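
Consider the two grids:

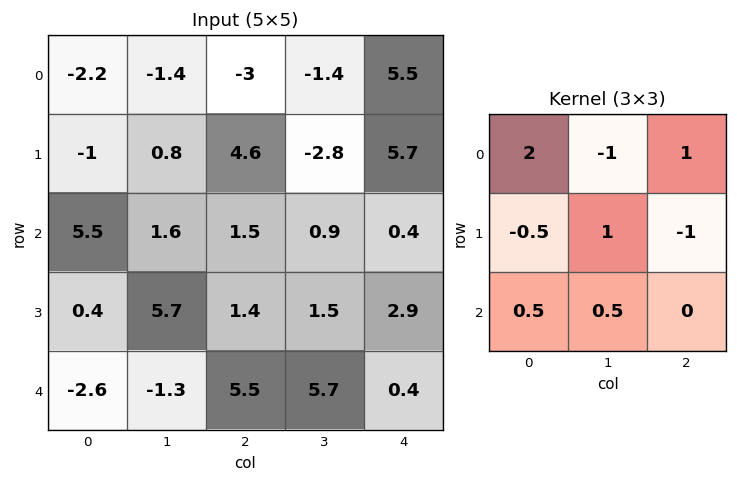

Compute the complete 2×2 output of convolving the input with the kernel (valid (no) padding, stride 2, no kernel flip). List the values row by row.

-5.75 -8.7
13.05 6

Output[0,0]: The receptive field on the input at this output position is [-2.2 -1.4 -3 / -1 0.8 4.6 / 5.5 1.6 1.5]. Elementwise product with the kernel and sum: -2.2·2 + -1.4·-1 + -3·1 + -1·-0.5 + 0.8·1 + 4.6·-1 + 5.5·0.5 + 1.6·0.5.
Output[0,1]: The receptive field on the input at this output position is [-3 -1.4 5.5 / 4.6 -2.8 5.7 / 1.5 0.9 0.4]. Elementwise product with the kernel and sum: -3·2 + -1.4·-1 + 5.5·1 + 4.6·-0.5 + -2.8·1 + 5.7·-1 + 1.5·0.5 + 0.9·0.5.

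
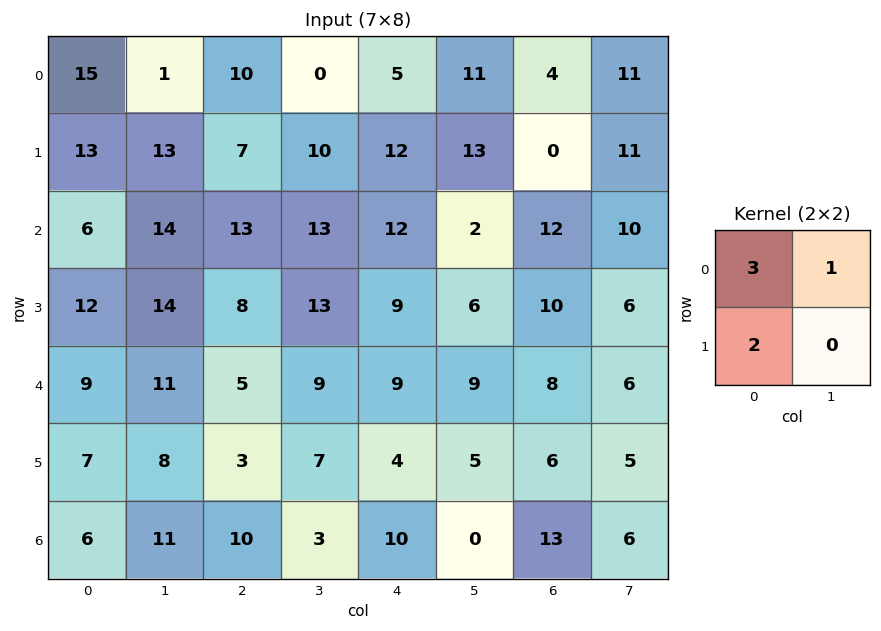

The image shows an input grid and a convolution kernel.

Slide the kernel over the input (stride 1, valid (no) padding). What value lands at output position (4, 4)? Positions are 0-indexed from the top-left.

44

The receptive field on the input at this output position is [9 9 / 4 5]. Elementwise product with the kernel and sum: 9·3 + 9·1 + 4·2.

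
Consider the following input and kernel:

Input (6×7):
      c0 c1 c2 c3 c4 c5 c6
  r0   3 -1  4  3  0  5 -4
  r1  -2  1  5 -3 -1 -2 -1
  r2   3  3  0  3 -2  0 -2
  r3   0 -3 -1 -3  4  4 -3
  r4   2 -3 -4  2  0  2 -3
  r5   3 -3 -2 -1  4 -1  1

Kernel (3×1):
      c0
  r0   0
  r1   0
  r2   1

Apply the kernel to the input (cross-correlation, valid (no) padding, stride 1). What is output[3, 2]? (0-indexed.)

The receptive field on the input at this output position is [-1 / -4 / -2]. Elementwise product with the kernel and sum: -2·1.

-2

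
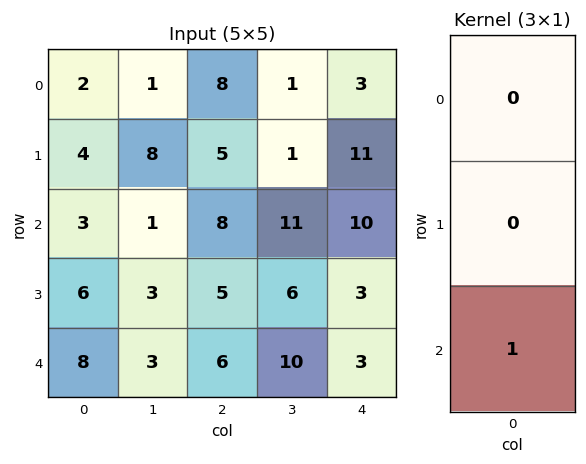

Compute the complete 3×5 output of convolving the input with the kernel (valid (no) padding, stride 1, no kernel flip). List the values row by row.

3 1 8 11 10
6 3 5 6 3
8 3 6 10 3

Output[0,0]: The receptive field on the input at this output position is [2 / 4 / 3]. Elementwise product with the kernel and sum: 3·1.
Output[0,1]: The receptive field on the input at this output position is [1 / 8 / 1]. Elementwise product with the kernel and sum: 1·1.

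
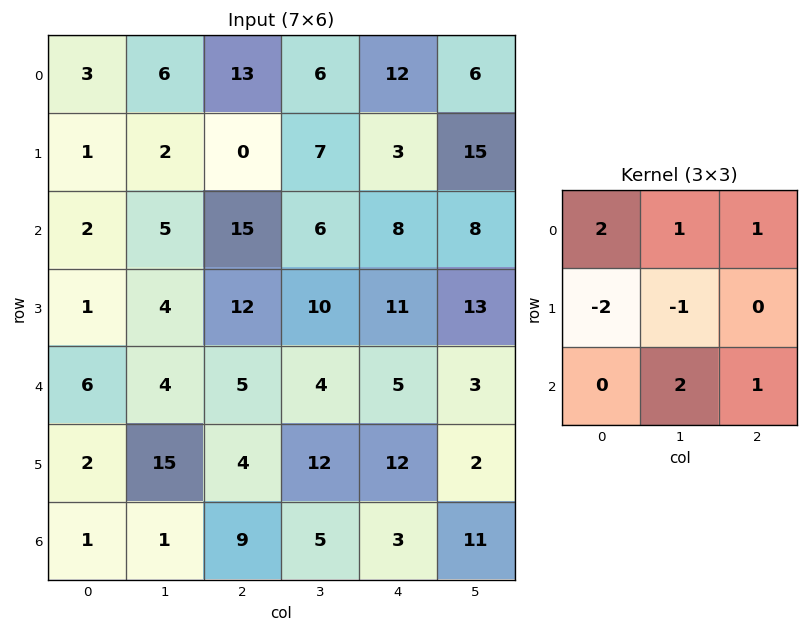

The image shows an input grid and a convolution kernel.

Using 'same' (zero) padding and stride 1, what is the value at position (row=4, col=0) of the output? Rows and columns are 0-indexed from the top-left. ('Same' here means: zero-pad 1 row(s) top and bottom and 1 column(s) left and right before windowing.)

18

The receptive field on the zero-padded input at this output position is [0 1 4 / 0 6 4 / 0 2 15]. Elementwise product with the kernel and sum: 0·2 + 1·1 + 4·1 + 0·-2 + 6·-1 + 2·2 + 15·1.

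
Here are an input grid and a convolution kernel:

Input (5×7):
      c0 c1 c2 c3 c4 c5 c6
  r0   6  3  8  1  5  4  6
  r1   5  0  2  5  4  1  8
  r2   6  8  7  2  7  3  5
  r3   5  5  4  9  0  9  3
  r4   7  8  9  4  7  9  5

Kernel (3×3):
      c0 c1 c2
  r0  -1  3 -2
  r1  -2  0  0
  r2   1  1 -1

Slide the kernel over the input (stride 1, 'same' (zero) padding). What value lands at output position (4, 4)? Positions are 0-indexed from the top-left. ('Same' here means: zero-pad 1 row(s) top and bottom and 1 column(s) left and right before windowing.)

The receptive field on the zero-padded input at this output position is [9 0 9 / 4 7 9 / 0 0 0]. Elementwise product with the kernel and sum: 9·-1 + 0·3 + 9·-2 + 4·-2 + 0·1 + 0·1 + 0·-1.

-35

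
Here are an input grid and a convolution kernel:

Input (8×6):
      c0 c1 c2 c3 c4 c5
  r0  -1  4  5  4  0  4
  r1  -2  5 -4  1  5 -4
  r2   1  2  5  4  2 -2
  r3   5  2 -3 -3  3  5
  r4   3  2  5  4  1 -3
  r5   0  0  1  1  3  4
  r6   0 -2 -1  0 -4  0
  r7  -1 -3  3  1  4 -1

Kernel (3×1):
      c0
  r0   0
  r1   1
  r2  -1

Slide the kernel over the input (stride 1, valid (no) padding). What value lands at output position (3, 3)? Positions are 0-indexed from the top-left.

The receptive field on the input at this output position is [-3 / 4 / 1]. Elementwise product with the kernel and sum: 4·1 + 1·-1.

3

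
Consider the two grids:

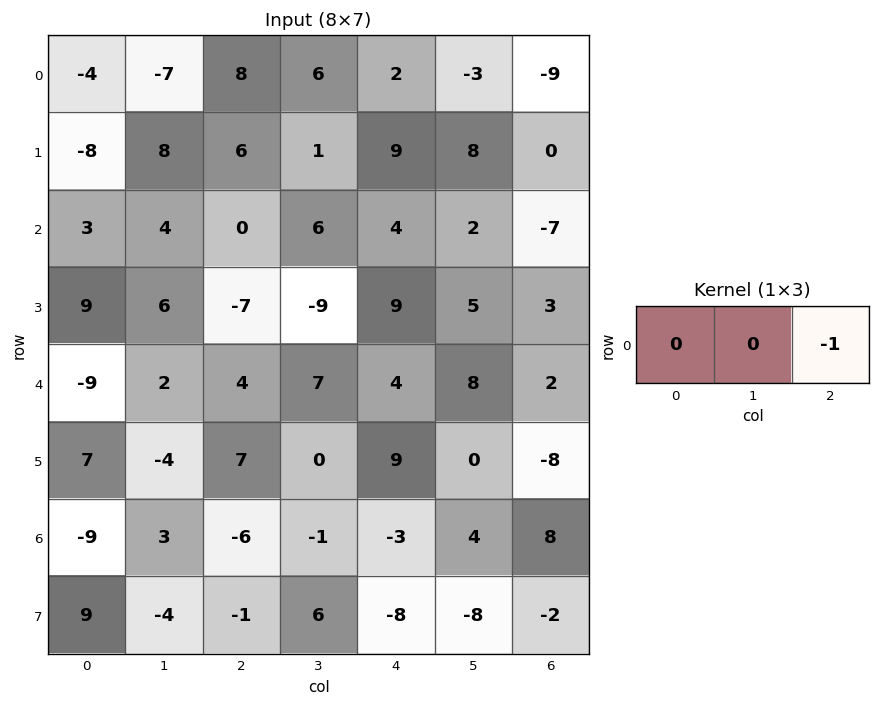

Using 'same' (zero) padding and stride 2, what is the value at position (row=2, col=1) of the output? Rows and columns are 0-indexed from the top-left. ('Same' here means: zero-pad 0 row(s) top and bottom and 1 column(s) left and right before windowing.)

-7

The receptive field on the zero-padded input at this output position is [2 4 7]. Elementwise product with the kernel and sum: 7·-1.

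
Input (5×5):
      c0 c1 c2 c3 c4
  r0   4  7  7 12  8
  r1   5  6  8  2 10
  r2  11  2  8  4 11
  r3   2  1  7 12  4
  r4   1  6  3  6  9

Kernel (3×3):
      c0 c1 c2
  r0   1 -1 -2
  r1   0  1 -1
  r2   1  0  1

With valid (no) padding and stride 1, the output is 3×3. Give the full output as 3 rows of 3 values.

0 -12 -10
-14 11 -10
-9 -7 2

Output[0,0]: The receptive field on the input at this output position is [4 7 7 / 5 6 8 / 11 2 8]. Elementwise product with the kernel and sum: 4·1 + 7·-1 + 7·-2 + 6·1 + 8·-1 + 11·1 + 8·1.
Output[0,1]: The receptive field on the input at this output position is [7 7 12 / 6 8 2 / 2 8 4]. Elementwise product with the kernel and sum: 7·1 + 7·-1 + 12·-2 + 8·1 + 2·-1 + 2·1 + 4·1.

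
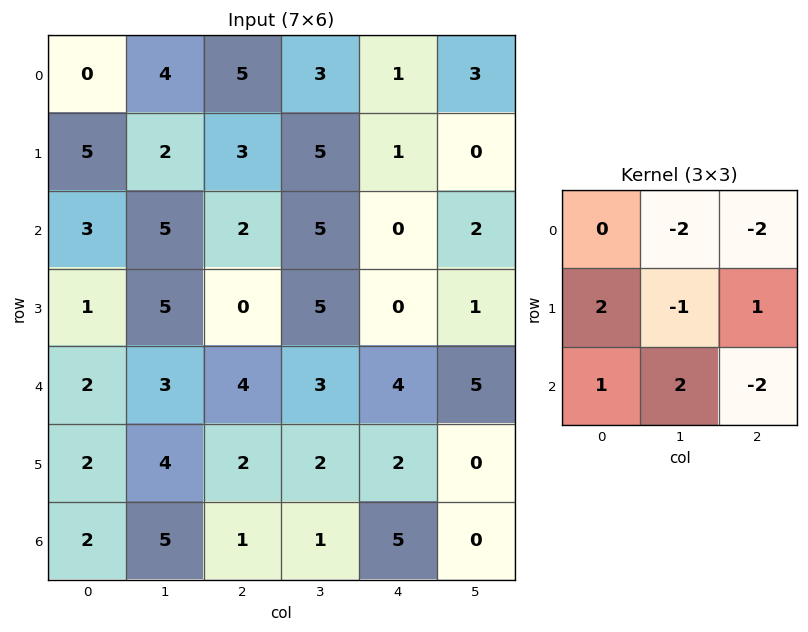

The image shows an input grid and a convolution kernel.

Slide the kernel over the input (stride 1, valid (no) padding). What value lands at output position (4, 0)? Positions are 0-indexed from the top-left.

The receptive field on the input at this output position is [2 3 4 / 2 4 2 / 2 5 1]. Elementwise product with the kernel and sum: 3·-2 + 4·-2 + 2·2 + 4·-1 + 2·1 + 2·1 + 5·2 + 1·-2.

-2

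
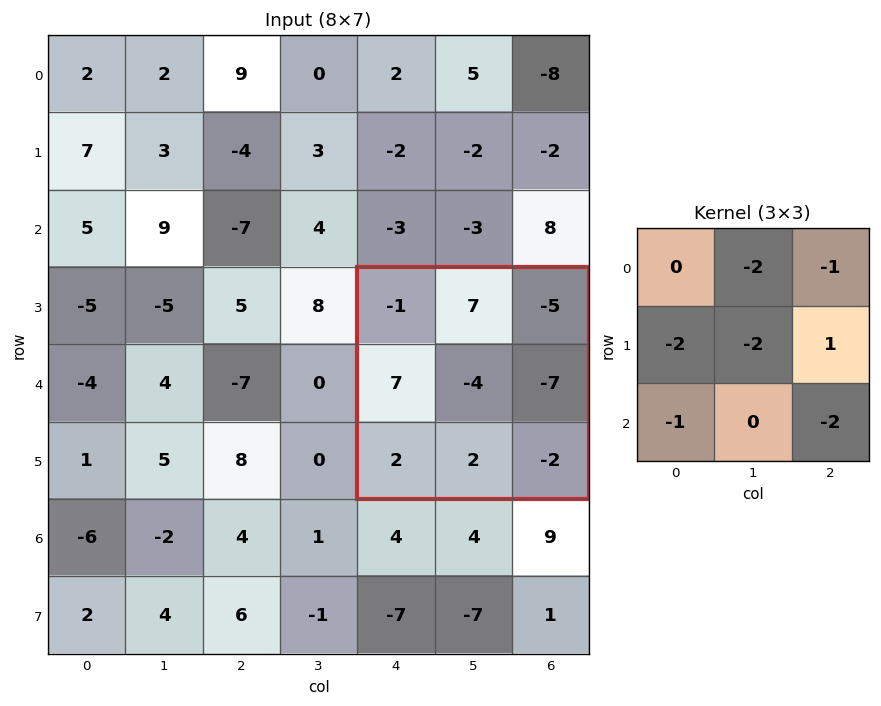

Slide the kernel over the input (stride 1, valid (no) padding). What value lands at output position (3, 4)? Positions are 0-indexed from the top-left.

-20

The receptive field on the input at this output position is [-1 7 -5 / 7 -4 -7 / 2 2 -2]. Elementwise product with the kernel and sum: 7·-2 + -5·-1 + 7·-2 + -4·-2 + -7·1 + 2·-1 + -2·-2.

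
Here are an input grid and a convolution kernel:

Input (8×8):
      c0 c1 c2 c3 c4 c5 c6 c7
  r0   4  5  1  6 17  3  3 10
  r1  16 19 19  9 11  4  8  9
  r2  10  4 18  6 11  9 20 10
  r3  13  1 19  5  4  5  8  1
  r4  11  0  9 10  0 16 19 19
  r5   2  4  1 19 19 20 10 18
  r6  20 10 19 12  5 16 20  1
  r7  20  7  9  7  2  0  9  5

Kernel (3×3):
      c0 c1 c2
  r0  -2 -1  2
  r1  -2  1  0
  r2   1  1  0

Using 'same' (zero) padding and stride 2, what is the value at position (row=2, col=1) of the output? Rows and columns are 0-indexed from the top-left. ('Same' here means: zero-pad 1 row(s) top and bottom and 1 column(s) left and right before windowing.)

3

The receptive field on the zero-padded input at this output position is [1 19 5 / 0 9 10 / 4 1 19]. Elementwise product with the kernel and sum: 1·-2 + 19·-1 + 5·2 + 0·-2 + 9·1 + 4·1 + 1·1.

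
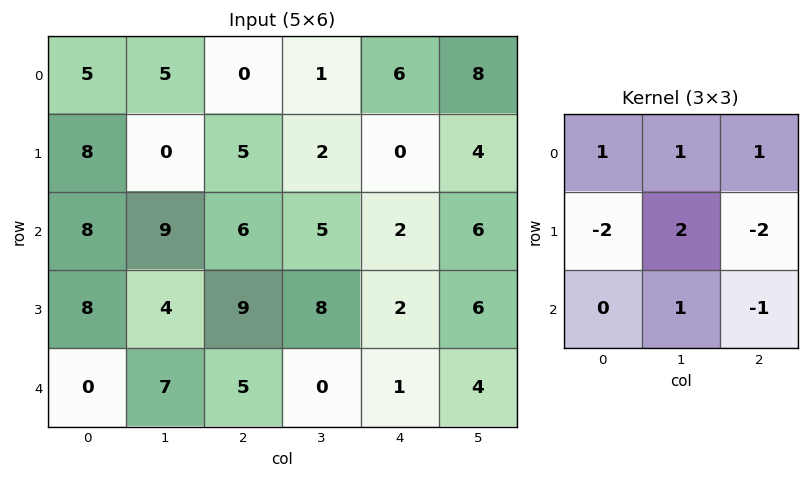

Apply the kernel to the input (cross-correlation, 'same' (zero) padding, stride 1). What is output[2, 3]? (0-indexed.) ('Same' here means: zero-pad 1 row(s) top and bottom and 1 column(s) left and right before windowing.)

7

The receptive field on the zero-padded input at this output position is [5 2 0 / 6 5 2 / 9 8 2]. Elementwise product with the kernel and sum: 5·1 + 2·1 + 0·1 + 6·-2 + 5·2 + 2·-2 + 8·1 + 2·-1.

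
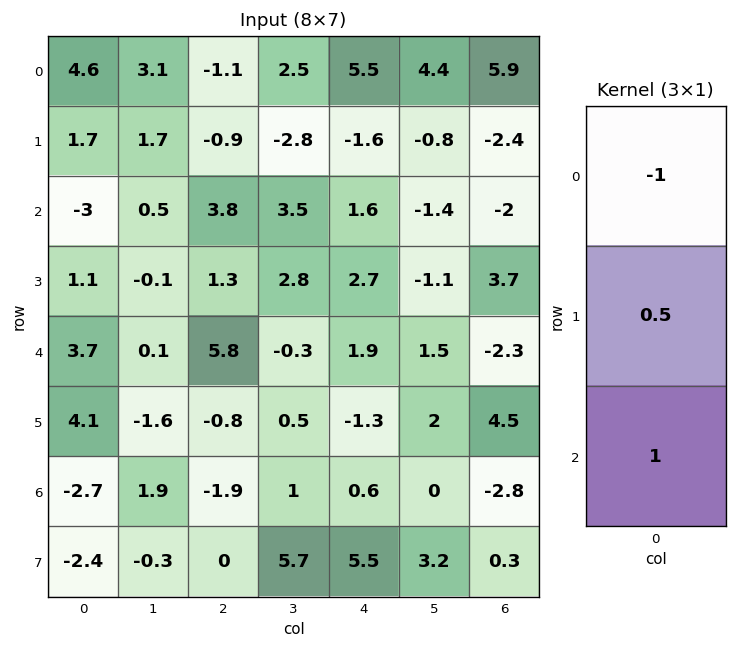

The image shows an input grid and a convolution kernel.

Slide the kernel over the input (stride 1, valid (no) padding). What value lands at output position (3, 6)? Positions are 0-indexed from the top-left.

The receptive field on the input at this output position is [3.7 / -2.3 / 4.5]. Elementwise product with the kernel and sum: 3.7·-1 + -2.3·0.5 + 4.5·1.

-0.35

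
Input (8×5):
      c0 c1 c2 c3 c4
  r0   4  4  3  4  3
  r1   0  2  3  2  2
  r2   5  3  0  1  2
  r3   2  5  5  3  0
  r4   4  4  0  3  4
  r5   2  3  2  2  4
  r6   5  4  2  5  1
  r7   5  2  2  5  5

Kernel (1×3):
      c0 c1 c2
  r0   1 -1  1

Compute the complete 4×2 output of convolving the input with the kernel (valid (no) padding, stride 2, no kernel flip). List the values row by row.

Output[0,0]: The receptive field on the input at this output position is [4 4 3]. Elementwise product with the kernel and sum: 4·1 + 4·-1 + 3·1.

3 2
2 1
0 1
3 -2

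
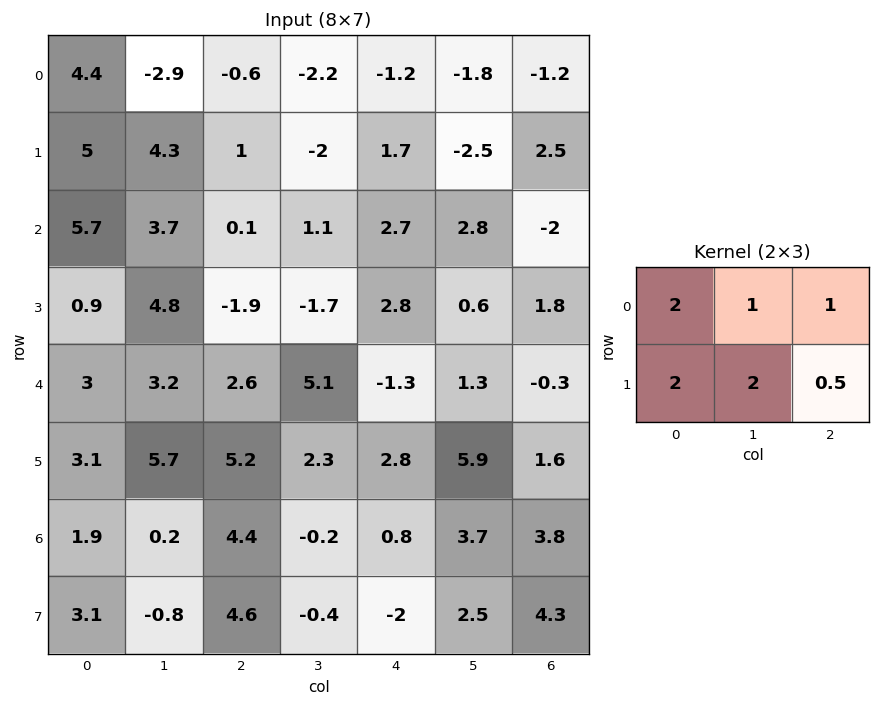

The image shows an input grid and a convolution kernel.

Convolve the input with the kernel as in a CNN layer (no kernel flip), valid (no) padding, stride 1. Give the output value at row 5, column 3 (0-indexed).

16.35

The receptive field on the input at this output position is [2.3 2.8 5.9 / -0.2 0.8 3.7]. Elementwise product with the kernel and sum: 2.3·2 + 2.8·1 + 5.9·1 + -0.2·2 + 0.8·2 + 3.7·0.5.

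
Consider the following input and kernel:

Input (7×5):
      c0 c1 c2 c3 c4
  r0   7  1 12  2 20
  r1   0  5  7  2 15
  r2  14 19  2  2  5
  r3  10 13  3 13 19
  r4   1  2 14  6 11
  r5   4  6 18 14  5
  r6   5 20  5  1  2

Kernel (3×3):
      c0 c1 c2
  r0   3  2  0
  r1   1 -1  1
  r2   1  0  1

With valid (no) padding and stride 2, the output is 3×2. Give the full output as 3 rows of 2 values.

Output[0,0]: The receptive field on the input at this output position is [7 1 12 / 0 5 7 / 14 19 2]. Elementwise product with the kernel and sum: 7·3 + 1·2 + 0·1 + 5·-1 + 7·1 + 14·1 + 2·1.

41 67
95 44
33 70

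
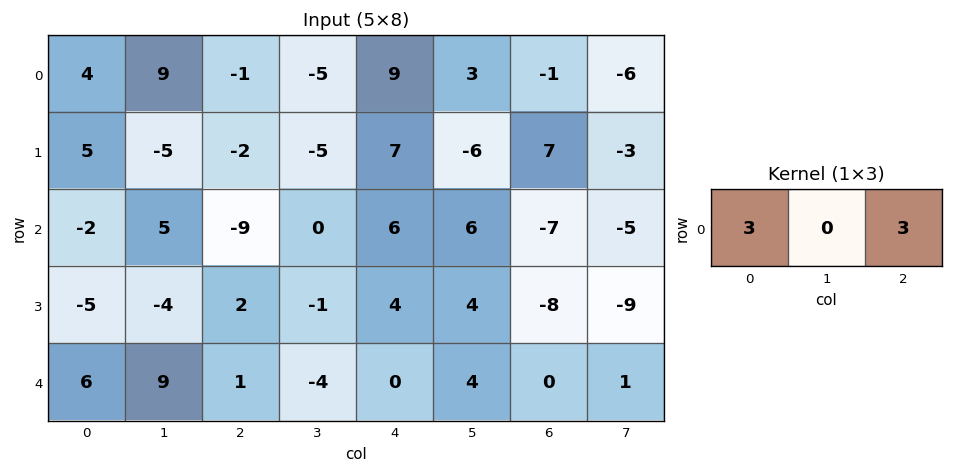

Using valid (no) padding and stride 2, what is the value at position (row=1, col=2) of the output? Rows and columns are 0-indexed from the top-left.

-3

The receptive field on the input at this output position is [6 6 -7]. Elementwise product with the kernel and sum: 6·3 + -7·3.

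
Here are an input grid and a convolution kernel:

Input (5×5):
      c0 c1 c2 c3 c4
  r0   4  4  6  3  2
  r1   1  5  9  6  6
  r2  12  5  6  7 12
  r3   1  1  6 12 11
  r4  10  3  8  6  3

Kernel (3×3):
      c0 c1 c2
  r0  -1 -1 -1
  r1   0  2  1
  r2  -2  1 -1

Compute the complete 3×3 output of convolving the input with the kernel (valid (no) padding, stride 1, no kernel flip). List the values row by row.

-20 0 -10
-6 -9 -6
-40 2 -3

Output[0,0]: The receptive field on the input at this output position is [4 4 6 / 1 5 9 / 12 5 6]. Elementwise product with the kernel and sum: 4·-1 + 4·-1 + 6·-1 + 5·2 + 9·1 + 12·-2 + 5·1 + 6·-1.
Output[0,1]: The receptive field on the input at this output position is [4 6 3 / 5 9 6 / 5 6 7]. Elementwise product with the kernel and sum: 4·-1 + 6·-1 + 3·-1 + 9·2 + 6·1 + 5·-2 + 6·1 + 7·-1.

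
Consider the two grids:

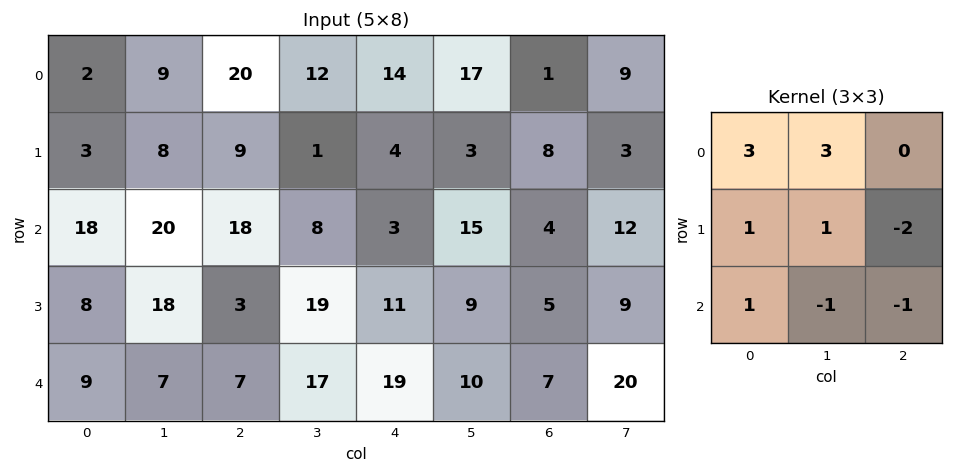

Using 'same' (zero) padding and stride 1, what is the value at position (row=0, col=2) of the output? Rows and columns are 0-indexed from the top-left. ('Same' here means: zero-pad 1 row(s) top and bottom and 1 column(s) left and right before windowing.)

3

The receptive field on the zero-padded input at this output position is [0 0 0 / 9 20 12 / 8 9 1]. Elementwise product with the kernel and sum: 0·3 + 0·3 + 9·1 + 20·1 + 12·-2 + 8·1 + 9·-1 + 1·-1.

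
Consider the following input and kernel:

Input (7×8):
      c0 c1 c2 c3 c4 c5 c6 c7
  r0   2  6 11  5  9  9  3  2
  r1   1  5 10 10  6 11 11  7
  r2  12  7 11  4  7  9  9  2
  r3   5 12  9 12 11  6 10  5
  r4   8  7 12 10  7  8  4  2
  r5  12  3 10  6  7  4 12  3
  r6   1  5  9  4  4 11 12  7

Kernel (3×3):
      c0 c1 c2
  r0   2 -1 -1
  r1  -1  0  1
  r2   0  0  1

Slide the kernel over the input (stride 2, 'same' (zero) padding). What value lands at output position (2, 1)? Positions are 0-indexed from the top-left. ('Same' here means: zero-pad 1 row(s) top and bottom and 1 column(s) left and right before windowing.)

12

The receptive field on the zero-padded input at this output position is [12 9 12 / 7 12 10 / 3 10 6]. Elementwise product with the kernel and sum: 12·2 + 9·-1 + 12·-1 + 7·-1 + 10·1 + 6·1.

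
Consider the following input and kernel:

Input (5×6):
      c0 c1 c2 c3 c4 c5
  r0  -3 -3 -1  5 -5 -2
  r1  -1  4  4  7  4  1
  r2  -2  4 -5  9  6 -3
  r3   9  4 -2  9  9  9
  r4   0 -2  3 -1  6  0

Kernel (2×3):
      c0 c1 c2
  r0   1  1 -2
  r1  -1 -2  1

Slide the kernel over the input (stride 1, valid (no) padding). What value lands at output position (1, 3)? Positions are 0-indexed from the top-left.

The receptive field on the input at this output position is [7 4 1 / 9 6 -3]. Elementwise product with the kernel and sum: 7·1 + 4·1 + 1·-2 + 9·-1 + 6·-2 + -3·1.

-15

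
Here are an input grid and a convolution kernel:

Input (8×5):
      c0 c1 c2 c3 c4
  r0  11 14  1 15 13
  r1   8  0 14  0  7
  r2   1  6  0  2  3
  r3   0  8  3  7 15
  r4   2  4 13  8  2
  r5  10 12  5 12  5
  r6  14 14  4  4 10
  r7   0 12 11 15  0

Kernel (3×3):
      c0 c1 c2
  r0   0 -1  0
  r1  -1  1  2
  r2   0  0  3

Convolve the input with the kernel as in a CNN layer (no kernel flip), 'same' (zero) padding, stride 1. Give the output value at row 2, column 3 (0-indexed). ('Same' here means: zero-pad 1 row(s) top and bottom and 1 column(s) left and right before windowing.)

53

The receptive field on the zero-padded input at this output position is [14 0 7 / 0 2 3 / 3 7 15]. Elementwise product with the kernel and sum: 0·-1 + 0·-1 + 2·1 + 3·2 + 15·3.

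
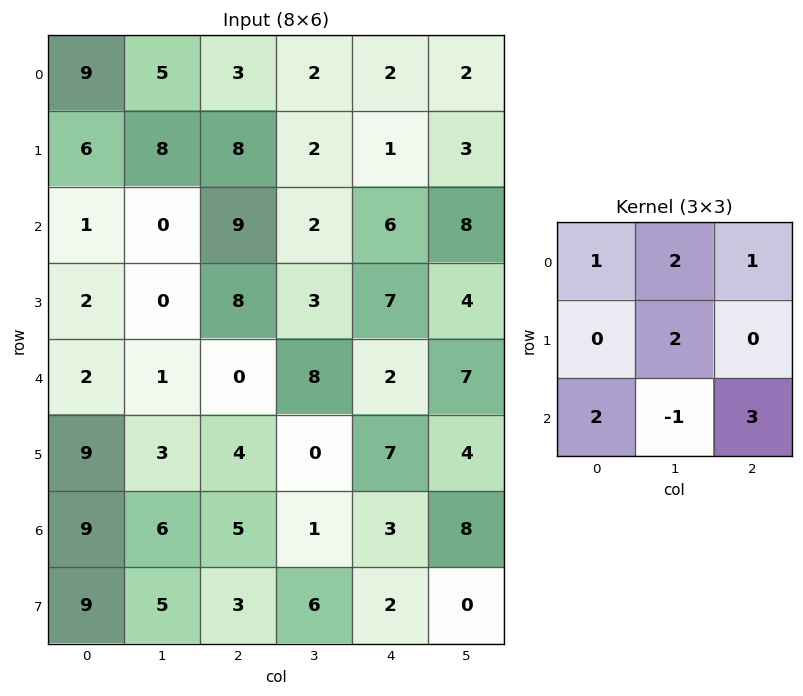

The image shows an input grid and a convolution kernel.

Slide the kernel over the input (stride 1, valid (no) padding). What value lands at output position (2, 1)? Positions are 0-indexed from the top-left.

62

The receptive field on the input at this output position is [0 9 2 / 0 8 3 / 1 0 8]. Elementwise product with the kernel and sum: 0·1 + 9·2 + 2·1 + 8·2 + 1·2 + 0·-1 + 8·3.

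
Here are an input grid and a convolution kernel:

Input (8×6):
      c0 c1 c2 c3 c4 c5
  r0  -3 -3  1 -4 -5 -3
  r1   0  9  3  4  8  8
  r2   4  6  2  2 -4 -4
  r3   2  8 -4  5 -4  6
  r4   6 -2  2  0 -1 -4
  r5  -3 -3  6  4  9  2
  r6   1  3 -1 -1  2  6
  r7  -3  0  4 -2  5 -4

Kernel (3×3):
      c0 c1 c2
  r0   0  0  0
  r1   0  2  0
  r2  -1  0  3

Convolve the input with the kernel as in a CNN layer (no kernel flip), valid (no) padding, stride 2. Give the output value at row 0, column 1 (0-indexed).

The receptive field on the input at this output position is [1 -4 -5 / 3 4 8 / 2 2 -4]. Elementwise product with the kernel and sum: 4·2 + 2·-1 + -4·3.

-6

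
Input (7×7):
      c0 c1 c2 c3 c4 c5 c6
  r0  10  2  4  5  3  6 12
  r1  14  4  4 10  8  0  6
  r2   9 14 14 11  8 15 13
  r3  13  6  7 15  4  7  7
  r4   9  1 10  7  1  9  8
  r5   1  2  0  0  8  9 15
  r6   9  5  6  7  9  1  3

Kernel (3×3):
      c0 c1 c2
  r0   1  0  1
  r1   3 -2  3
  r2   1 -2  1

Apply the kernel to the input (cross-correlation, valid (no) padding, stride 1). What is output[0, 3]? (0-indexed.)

The receptive field on the input at this output position is [5 3 6 / 10 8 0 / 11 8 15]. Elementwise product with the kernel and sum: 5·1 + 6·1 + 10·3 + 8·-2 + 0·3 + 11·1 + 8·-2 + 15·1.

35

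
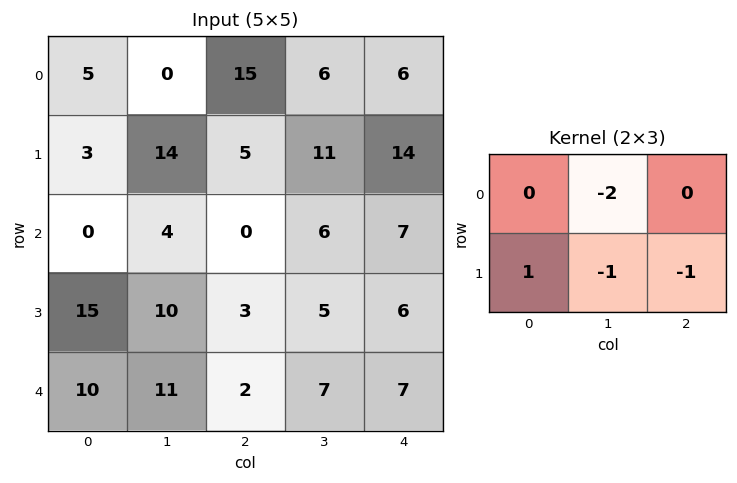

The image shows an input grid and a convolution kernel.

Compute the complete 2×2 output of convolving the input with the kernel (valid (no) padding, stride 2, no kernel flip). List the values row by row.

-16 -32
-6 -20

Output[0,0]: The receptive field on the input at this output position is [5 0 15 / 3 14 5]. Elementwise product with the kernel and sum: 0·-2 + 3·1 + 14·-1 + 5·-1.
Output[0,1]: The receptive field on the input at this output position is [15 6 6 / 5 11 14]. Elementwise product with the kernel and sum: 6·-2 + 5·1 + 11·-1 + 14·-1.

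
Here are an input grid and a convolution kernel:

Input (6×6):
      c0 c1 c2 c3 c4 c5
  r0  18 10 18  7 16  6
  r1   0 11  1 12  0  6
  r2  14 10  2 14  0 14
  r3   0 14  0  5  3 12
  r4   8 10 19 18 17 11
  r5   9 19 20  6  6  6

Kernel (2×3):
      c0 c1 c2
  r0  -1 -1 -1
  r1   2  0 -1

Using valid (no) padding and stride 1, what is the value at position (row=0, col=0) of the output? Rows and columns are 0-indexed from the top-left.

The receptive field on the input at this output position is [18 10 18 / 0 11 1]. Elementwise product with the kernel and sum: 18·-1 + 10·-1 + 18·-1 + 0·2 + 1·-1.

-47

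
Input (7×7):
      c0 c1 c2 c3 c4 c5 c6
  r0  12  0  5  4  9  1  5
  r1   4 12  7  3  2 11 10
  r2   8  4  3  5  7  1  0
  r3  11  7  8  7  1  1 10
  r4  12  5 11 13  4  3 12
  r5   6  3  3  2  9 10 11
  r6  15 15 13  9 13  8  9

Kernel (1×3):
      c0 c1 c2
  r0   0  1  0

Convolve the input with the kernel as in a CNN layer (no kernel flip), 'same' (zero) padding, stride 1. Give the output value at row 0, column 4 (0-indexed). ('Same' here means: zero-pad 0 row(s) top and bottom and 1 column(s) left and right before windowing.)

9

The receptive field on the zero-padded input at this output position is [4 9 1]. Elementwise product with the kernel and sum: 9·1.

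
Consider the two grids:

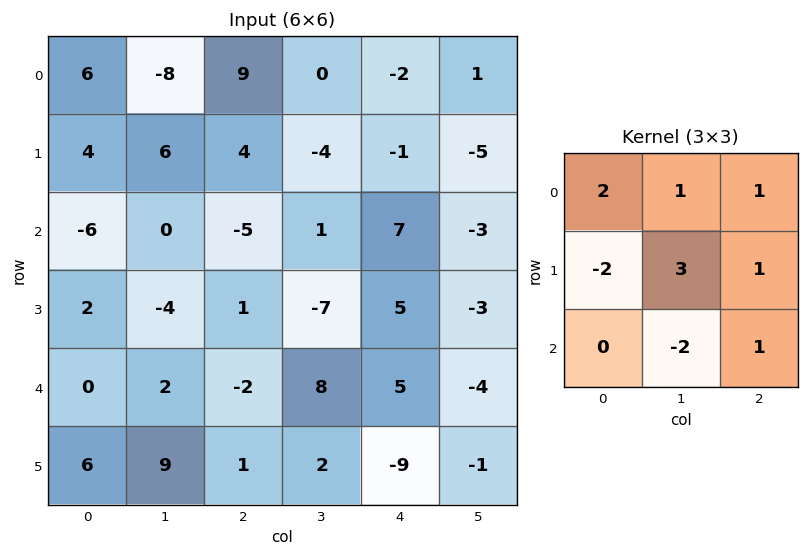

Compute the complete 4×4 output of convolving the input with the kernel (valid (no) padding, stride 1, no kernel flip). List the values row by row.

22 0 0 -18
34 -11 42 -11
-38 12 -31 18
-12 -16 20 0

Output[0,0]: The receptive field on the input at this output position is [6 -8 9 / 4 6 4 / -6 0 -5]. Elementwise product with the kernel and sum: 6·2 + -8·1 + 9·1 + 4·-2 + 6·3 + 4·1 + 0·-2 + -5·1.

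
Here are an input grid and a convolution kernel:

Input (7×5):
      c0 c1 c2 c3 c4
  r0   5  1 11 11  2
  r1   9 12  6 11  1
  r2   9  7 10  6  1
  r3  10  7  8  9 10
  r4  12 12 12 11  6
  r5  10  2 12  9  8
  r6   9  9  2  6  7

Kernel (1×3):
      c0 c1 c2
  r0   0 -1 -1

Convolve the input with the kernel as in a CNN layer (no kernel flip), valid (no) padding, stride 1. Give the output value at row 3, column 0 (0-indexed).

-15

The receptive field on the input at this output position is [10 7 8]. Elementwise product with the kernel and sum: 7·-1 + 8·-1.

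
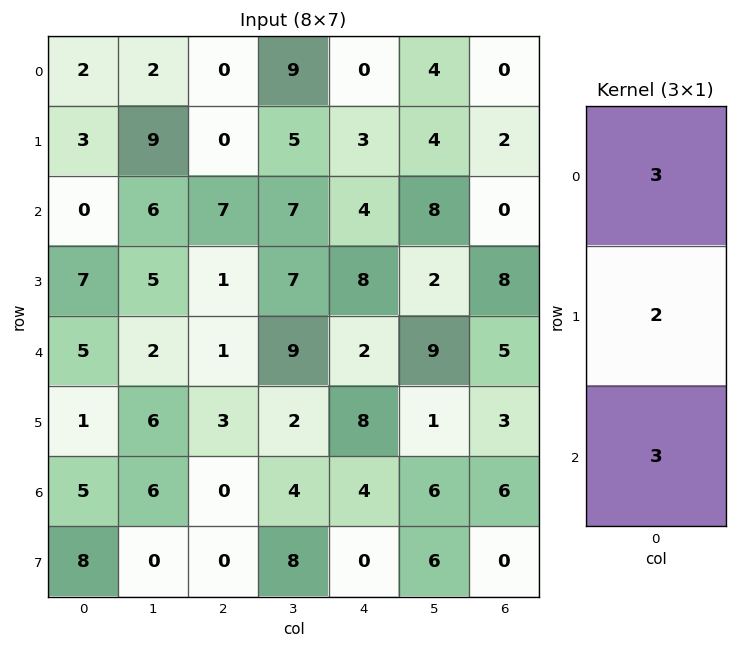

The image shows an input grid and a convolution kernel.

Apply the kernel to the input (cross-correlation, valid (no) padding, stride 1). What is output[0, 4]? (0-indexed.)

The receptive field on the input at this output position is [0 / 3 / 4]. Elementwise product with the kernel and sum: 0·3 + 3·2 + 4·3.

18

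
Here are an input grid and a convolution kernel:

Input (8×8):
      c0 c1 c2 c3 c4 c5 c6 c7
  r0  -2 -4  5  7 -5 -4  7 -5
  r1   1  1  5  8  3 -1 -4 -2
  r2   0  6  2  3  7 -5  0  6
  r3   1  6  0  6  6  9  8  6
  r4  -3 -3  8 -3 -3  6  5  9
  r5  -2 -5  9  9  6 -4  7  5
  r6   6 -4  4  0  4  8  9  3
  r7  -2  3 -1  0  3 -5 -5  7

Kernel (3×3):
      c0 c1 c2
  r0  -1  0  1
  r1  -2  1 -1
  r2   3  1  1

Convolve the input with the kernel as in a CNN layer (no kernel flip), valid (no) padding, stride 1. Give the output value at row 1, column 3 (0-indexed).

30

The receptive field on the input at this output position is [8 3 -1 / 3 7 -5 / 6 6 9]. Elementwise product with the kernel and sum: 8·-1 + -1·1 + 3·-2 + 7·1 + -5·-1 + 6·3 + 6·1 + 9·1.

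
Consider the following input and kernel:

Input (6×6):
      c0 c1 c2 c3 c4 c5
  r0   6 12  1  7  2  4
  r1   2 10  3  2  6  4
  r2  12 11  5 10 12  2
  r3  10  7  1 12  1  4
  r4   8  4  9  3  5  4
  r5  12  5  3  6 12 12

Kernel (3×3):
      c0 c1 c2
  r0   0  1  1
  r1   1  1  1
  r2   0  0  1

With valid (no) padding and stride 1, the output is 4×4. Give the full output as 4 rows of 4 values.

Output[0,0]: The receptive field on the input at this output position is [6 12 1 / 2 10 3 / 12 11 5]. Elementwise product with the kernel and sum: 12·1 + 1·1 + 2·1 + 10·1 + 3·1 + 5·1.

33 33 32 20
42 43 36 38
43 38 41 35
32 35 42 29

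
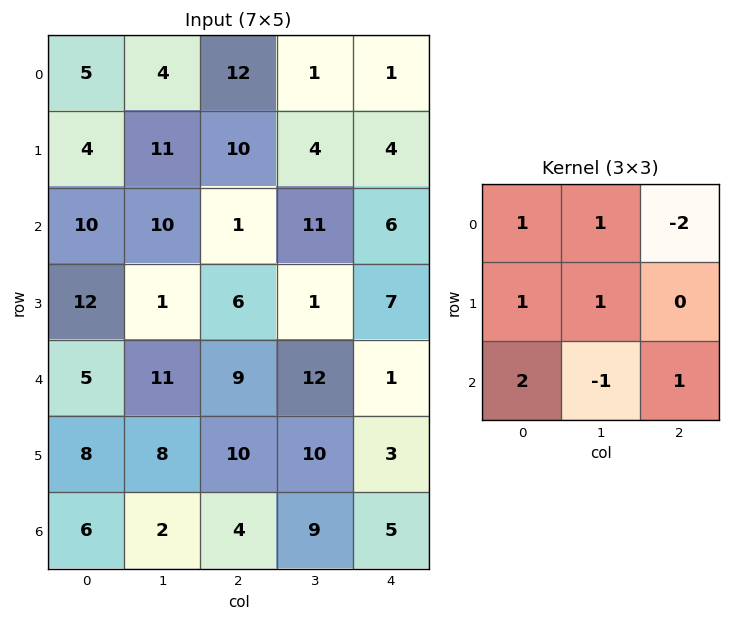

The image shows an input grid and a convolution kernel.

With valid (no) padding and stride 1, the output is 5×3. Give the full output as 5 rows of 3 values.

Output[0,0]: The receptive field on the input at this output position is [5 4 12 / 4 11 10 / 10 10 1]. Elementwise product with the kernel and sum: 5·1 + 4·1 + 12·-2 + 4·1 + 11·1 + 10·2 + 10·-1 + 1·1.
Output[0,1]: The receptive field on the input at this output position is [4 12 1 / 11 10 4 / 10 1 11]. Elementwise product with the kernel and sum: 4·1 + 12·1 + 1·-2 + 11·1 + 10·1 + 10·2 + 1·-1 + 11·1.

11 65 22
44 21 36
39 21 14
35 41 27
28 23 43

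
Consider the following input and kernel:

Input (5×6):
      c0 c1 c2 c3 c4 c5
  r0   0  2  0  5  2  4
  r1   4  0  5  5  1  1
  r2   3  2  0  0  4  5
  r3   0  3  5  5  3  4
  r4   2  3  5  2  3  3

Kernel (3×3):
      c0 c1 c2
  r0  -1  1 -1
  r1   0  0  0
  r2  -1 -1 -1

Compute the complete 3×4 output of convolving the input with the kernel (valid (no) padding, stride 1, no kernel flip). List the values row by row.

-3 -9 -1 -16
-17 -13 -14 -17
-11 -12 -14 -9

Output[0,0]: The receptive field on the input at this output position is [0 2 0 / 4 0 5 / 3 2 0]. Elementwise product with the kernel and sum: 0·-1 + 2·1 + 0·-1 + 3·-1 + 2·-1 + 0·-1.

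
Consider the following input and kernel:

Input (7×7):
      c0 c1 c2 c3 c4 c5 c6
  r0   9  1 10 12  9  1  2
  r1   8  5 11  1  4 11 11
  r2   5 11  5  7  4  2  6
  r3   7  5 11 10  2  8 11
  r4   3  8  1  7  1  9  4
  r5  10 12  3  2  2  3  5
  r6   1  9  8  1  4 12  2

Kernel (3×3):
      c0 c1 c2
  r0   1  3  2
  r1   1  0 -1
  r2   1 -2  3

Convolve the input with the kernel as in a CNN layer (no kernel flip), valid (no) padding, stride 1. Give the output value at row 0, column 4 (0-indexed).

The receptive field on the input at this output position is [9 1 2 / 4 11 11 / 4 2 6]. Elementwise product with the kernel and sum: 9·1 + 1·3 + 2·2 + 4·1 + 11·-1 + 4·1 + 2·-2 + 6·3.

27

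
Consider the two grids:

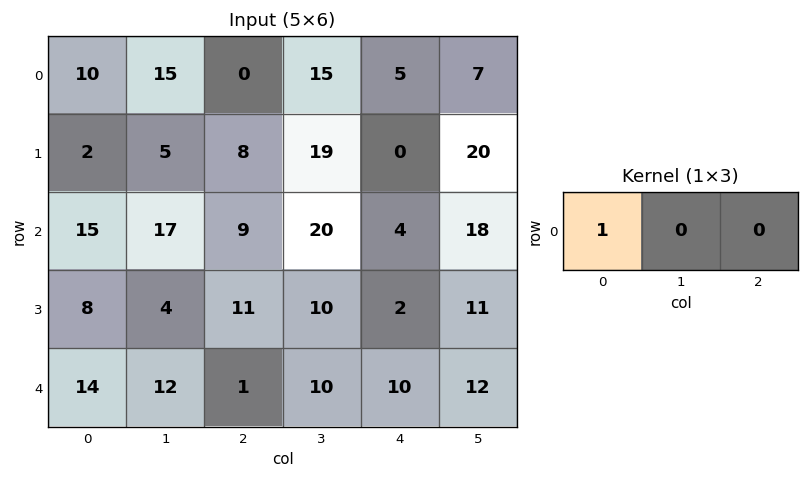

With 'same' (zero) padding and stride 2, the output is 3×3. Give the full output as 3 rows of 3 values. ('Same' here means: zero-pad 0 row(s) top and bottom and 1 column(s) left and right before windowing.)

0 15 15
0 17 20
0 12 10

Output[0,0]: The receptive field on the zero-padded input at this output position is [0 10 15]. Elementwise product with the kernel and sum: 0·1.
Output[0,1]: The receptive field on the zero-padded input at this output position is [15 0 15]. Elementwise product with the kernel and sum: 15·1.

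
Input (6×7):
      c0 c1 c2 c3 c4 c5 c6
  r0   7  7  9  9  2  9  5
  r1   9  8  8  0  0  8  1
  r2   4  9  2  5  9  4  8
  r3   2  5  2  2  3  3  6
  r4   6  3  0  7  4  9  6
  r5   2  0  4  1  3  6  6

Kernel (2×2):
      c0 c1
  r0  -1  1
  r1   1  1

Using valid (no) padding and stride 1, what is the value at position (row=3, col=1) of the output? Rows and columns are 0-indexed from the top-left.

0

The receptive field on the input at this output position is [5 2 / 3 0]. Elementwise product with the kernel and sum: 5·-1 + 2·1 + 3·1 + 0·1.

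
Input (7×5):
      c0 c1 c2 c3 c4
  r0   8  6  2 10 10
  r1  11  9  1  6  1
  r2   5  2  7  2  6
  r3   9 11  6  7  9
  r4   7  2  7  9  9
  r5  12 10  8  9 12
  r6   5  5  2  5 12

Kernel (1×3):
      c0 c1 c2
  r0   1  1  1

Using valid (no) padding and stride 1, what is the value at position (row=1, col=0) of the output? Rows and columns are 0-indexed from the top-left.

21

The receptive field on the input at this output position is [11 9 1]. Elementwise product with the kernel and sum: 11·1 + 9·1 + 1·1.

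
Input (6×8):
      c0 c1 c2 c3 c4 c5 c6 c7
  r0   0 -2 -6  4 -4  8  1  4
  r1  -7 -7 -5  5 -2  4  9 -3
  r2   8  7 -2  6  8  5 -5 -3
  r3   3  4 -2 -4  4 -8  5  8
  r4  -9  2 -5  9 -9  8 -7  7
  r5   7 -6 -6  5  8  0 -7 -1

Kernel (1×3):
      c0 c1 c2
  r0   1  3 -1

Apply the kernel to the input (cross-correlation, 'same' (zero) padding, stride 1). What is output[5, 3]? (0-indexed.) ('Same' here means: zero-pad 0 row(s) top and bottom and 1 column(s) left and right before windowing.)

The receptive field on the zero-padded input at this output position is [-6 5 8]. Elementwise product with the kernel and sum: -6·1 + 5·3 + 8·-1.

1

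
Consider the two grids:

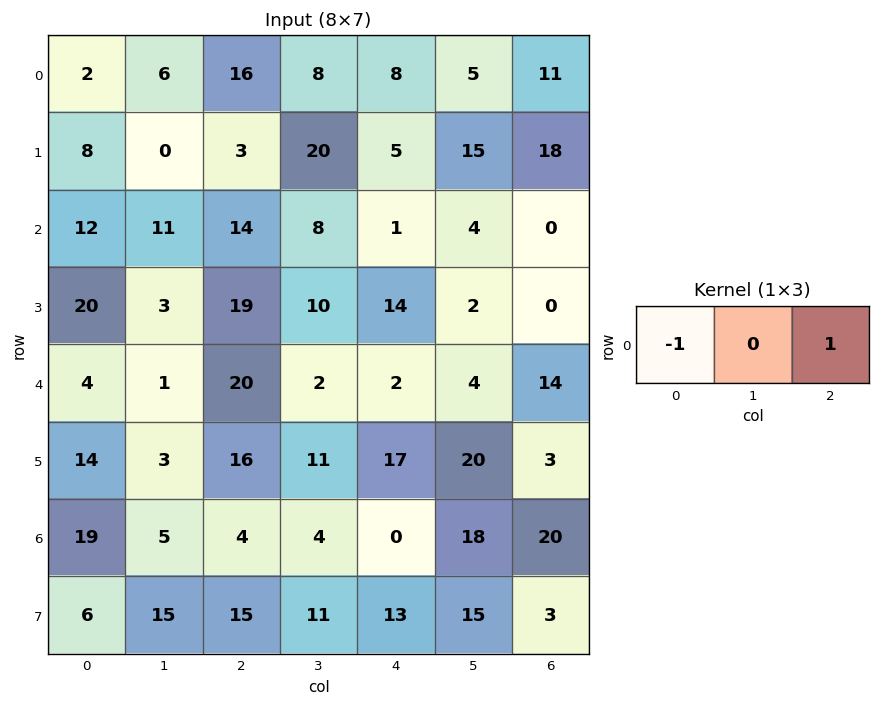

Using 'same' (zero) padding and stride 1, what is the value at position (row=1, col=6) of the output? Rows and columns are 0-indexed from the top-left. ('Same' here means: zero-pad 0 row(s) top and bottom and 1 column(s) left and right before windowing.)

-15

The receptive field on the zero-padded input at this output position is [15 18 0]. Elementwise product with the kernel and sum: 15·-1 + 0·1.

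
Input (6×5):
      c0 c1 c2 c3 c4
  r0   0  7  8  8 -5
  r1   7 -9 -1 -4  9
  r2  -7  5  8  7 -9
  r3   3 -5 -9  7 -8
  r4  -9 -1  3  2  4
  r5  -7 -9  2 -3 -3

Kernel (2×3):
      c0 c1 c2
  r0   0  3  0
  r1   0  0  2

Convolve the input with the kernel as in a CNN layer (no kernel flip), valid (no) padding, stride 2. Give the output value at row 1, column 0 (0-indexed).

The receptive field on the input at this output position is [-7 5 8 / 3 -5 -9]. Elementwise product with the kernel and sum: 5·3 + -9·2.

-3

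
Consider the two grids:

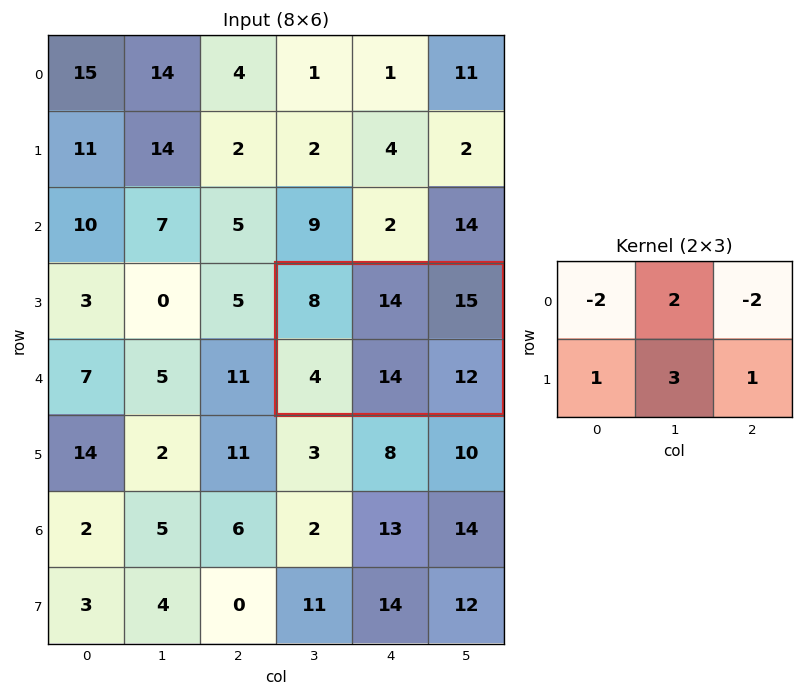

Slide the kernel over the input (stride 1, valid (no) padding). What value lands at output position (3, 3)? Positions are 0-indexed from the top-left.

40

The receptive field on the input at this output position is [8 14 15 / 4 14 12]. Elementwise product with the kernel and sum: 8·-2 + 14·2 + 15·-2 + 4·1 + 14·3 + 12·1.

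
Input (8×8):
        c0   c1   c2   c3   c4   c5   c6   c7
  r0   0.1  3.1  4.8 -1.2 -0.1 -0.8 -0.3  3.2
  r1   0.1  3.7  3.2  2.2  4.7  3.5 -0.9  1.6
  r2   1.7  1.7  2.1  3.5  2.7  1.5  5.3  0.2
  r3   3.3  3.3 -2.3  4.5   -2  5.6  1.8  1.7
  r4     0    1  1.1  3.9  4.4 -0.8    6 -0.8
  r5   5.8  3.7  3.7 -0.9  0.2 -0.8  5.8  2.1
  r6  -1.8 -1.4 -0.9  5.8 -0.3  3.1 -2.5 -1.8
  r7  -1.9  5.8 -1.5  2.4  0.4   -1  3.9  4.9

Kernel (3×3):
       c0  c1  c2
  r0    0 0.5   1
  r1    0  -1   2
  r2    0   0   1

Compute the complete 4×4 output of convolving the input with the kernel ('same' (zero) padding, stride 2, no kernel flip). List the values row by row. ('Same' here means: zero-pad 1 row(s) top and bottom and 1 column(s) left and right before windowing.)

Output[0,0]: The receptive field on the zero-padded input at this output position is [0 0 0 / 0 0.1 3.1 / 0 0.1 3.7]. Elementwise product with the kernel and sum: 0·0.5 + 0·1 + 0.1·-1 + 3.1·2 + 3.7·1.

9.8 -5 2 8.3
8.75 13.2 11.75 -2.05
10.65 9.15 -2.2 -2.9
11.4 15.85 4.8 8.8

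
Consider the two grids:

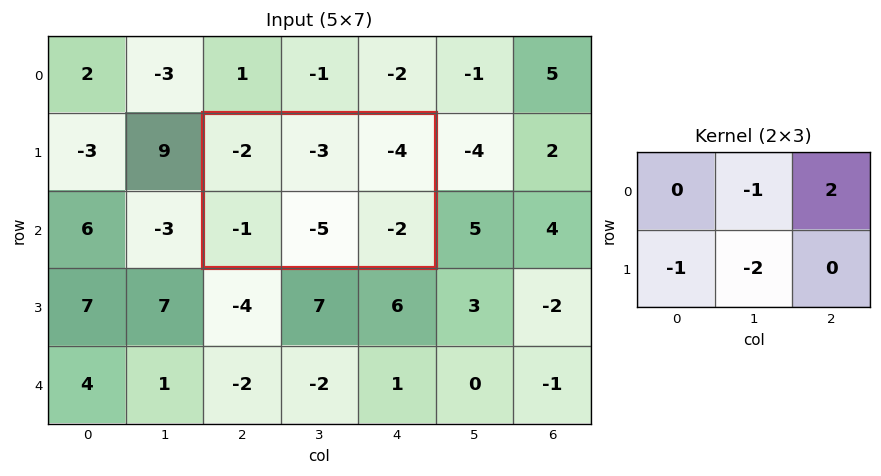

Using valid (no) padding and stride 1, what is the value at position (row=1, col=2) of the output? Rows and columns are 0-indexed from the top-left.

The receptive field on the input at this output position is [-2 -3 -4 / -1 -5 -2]. Elementwise product with the kernel and sum: -3·-1 + -4·2 + -1·-1 + -5·-2.

6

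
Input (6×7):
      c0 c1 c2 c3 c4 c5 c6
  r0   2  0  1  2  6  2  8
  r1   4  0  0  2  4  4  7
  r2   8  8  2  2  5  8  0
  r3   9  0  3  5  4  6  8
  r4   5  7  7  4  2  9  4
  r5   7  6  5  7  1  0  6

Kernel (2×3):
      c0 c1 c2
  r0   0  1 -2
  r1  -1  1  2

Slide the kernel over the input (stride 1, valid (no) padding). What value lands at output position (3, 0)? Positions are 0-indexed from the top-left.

The receptive field on the input at this output position is [9 0 3 / 5 7 7]. Elementwise product with the kernel and sum: 0·1 + 3·-2 + 5·-1 + 7·1 + 7·2.

10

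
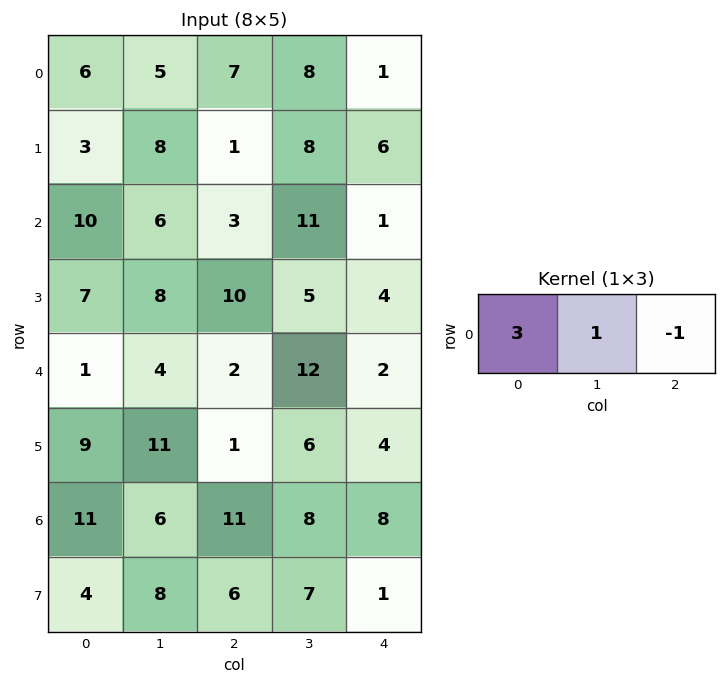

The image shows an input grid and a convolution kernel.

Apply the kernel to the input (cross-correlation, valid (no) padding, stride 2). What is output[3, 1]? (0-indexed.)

The receptive field on the input at this output position is [11 8 8]. Elementwise product with the kernel and sum: 11·3 + 8·1 + 8·-1.

33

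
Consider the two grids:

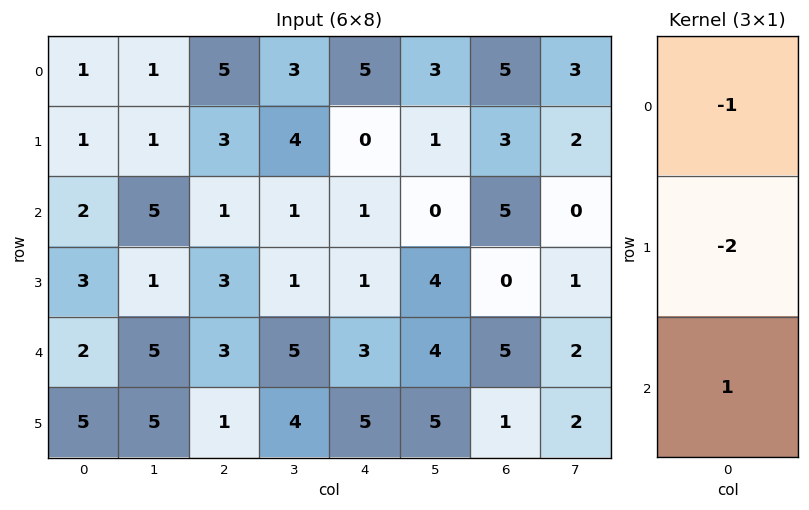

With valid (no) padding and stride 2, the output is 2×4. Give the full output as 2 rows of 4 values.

-1 -10 -4 -6
-6 -4 0 0

Output[0,0]: The receptive field on the input at this output position is [1 / 1 / 2]. Elementwise product with the kernel and sum: 1·-1 + 1·-2 + 2·1.
Output[0,1]: The receptive field on the input at this output position is [5 / 3 / 1]. Elementwise product with the kernel and sum: 5·-1 + 3·-2 + 1·1.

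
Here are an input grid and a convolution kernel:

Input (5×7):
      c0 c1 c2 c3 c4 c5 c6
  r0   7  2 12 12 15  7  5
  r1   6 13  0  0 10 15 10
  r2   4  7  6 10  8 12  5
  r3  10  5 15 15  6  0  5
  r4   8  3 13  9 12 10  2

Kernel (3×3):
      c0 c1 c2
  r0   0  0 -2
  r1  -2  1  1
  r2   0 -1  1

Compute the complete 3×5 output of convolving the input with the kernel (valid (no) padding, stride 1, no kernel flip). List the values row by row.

Output[0,0]: The receptive field on the input at this output position is [7 2 12 / 6 13 0 / 4 7 6]. Elementwise product with the kernel and sum: 12·-2 + 6·-2 + 13·1 + 0·1 + 7·-1 + 6·1.
Output[0,1]: The receptive field on the input at this output position is [2 12 12 / 13 0 0 / 7 6 10]. Elementwise product with the kernel and sum: 12·-2 + 13·-2 + 0·1 + 0·1 + 6·-1 + 10·1.

-24 -46 -22 15 -12
15 2 -23 -36 -14
-2 -4 -22 -50 -25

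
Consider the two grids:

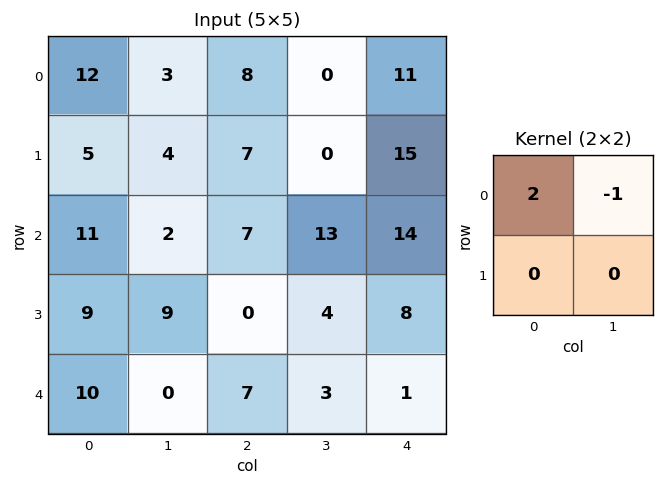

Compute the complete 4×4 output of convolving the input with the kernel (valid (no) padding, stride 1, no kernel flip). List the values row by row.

Output[0,0]: The receptive field on the input at this output position is [12 3 / 5 4]. Elementwise product with the kernel and sum: 12·2 + 3·-1.
Output[0,1]: The receptive field on the input at this output position is [3 8 / 4 7]. Elementwise product with the kernel and sum: 3·2 + 8·-1.

21 -2 16 -11
6 1 14 -15
20 -3 1 12
9 18 -4 0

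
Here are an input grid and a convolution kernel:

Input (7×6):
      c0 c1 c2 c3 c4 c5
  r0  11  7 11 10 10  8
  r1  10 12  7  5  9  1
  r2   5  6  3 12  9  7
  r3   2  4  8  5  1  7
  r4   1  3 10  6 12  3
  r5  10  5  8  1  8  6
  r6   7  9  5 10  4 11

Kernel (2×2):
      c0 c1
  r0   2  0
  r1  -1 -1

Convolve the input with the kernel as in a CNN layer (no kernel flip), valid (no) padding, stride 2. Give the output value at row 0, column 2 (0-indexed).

The receptive field on the input at this output position is [10 8 / 9 1]. Elementwise product with the kernel and sum: 10·2 + 9·-1 + 1·-1.

10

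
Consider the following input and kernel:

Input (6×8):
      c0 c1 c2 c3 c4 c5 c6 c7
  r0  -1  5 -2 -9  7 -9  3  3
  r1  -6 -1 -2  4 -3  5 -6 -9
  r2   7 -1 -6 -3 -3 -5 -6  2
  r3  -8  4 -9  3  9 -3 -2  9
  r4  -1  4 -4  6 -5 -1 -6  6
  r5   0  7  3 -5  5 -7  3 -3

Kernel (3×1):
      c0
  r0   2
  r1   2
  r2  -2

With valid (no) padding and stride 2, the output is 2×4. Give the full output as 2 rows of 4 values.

Output[0,0]: The receptive field on the input at this output position is [-1 / -6 / 7]. Elementwise product with the kernel and sum: -1·2 + -6·2 + 7·-2.

-28 4 14 6
0 -22 22 -4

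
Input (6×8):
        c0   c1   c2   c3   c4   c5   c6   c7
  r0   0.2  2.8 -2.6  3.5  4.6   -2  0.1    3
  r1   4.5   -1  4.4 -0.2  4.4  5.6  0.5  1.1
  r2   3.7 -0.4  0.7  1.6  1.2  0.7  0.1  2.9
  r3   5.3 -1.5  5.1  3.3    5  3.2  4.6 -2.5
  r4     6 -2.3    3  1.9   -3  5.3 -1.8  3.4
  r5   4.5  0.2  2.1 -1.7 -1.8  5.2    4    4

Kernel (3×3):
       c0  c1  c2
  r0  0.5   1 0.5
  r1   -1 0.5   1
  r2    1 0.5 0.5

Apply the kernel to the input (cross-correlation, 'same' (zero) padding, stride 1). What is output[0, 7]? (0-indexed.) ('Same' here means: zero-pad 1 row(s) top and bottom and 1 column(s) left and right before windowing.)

2.45

The receptive field on the zero-padded input at this output position is [0 0 0 / 0.1 3 0 / 0.5 1.1 0]. Elementwise product with the kernel and sum: 0·0.5 + 0·1 + 0·0.5 + 0.1·-1 + 3·0.5 + 0·1 + 0.5·1 + 1.1·0.5 + 0·0.5.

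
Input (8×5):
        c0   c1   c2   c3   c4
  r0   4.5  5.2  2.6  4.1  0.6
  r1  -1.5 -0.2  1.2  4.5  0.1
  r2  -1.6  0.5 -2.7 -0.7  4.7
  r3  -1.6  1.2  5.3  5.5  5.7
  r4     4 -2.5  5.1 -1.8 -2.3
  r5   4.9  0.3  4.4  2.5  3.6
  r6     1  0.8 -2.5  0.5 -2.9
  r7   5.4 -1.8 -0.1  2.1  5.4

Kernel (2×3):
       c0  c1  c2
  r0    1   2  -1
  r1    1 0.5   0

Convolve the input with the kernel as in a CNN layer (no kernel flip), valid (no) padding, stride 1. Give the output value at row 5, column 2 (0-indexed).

The receptive field on the input at this output position is [4.4 2.5 3.6 / -2.5 0.5 -2.9]. Elementwise product with the kernel and sum: 4.4·1 + 2.5·2 + 3.6·-1 + -2.5·1 + 0.5·0.5.

3.55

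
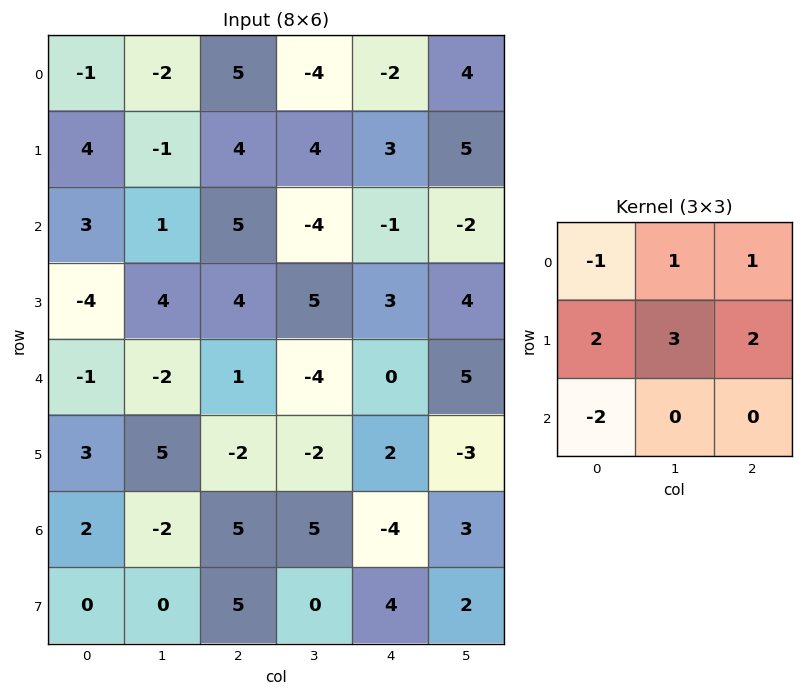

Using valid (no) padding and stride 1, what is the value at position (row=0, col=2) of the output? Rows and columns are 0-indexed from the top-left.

The receptive field on the input at this output position is [5 -4 -2 / 4 4 3 / 5 -4 -1]. Elementwise product with the kernel and sum: 5·-1 + -4·1 + -2·1 + 4·2 + 4·3 + 3·2 + 5·-2.

5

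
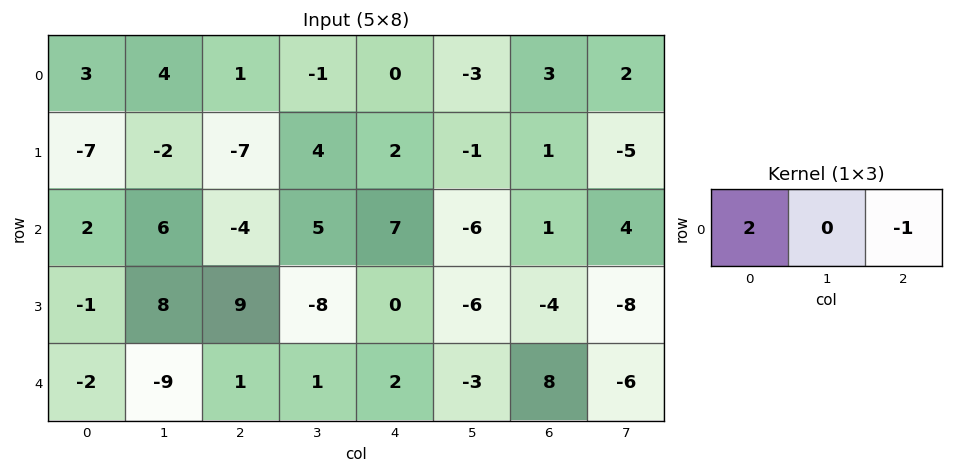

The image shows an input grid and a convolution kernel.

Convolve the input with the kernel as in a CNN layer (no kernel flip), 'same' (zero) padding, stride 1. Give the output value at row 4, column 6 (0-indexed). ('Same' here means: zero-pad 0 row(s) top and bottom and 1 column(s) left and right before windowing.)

0

The receptive field on the zero-padded input at this output position is [-3 8 -6]. Elementwise product with the kernel and sum: -3·2 + -6·-1.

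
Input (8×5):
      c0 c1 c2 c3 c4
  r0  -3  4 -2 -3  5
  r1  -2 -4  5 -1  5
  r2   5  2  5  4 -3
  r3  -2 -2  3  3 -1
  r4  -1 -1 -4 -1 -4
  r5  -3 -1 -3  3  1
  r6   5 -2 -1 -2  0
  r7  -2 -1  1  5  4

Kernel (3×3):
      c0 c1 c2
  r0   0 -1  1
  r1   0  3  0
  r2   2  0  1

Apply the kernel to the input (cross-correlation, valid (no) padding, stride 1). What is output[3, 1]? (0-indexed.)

-11

The receptive field on the input at this output position is [-2 3 3 / -1 -4 -1 / -1 -3 3]. Elementwise product with the kernel and sum: 3·-1 + 3·1 + -4·3 + -1·2 + 3·1.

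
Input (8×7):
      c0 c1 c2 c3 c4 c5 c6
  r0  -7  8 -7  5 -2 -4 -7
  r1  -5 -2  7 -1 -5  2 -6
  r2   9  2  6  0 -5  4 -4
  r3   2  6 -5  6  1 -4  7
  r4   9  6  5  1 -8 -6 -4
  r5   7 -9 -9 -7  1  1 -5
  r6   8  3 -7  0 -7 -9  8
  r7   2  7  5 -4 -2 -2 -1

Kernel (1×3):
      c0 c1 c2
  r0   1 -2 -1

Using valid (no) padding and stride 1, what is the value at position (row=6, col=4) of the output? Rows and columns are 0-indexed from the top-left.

The receptive field on the input at this output position is [-7 -9 8]. Elementwise product with the kernel and sum: -7·1 + -9·-2 + 8·-1.

3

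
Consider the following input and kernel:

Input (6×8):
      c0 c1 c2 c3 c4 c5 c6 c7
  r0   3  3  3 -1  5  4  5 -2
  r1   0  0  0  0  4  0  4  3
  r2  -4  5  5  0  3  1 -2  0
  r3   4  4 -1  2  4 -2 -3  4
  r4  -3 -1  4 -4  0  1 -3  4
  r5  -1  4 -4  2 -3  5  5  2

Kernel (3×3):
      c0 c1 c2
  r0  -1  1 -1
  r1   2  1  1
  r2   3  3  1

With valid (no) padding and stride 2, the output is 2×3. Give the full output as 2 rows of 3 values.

Output[0,0]: The receptive field on the input at this output position is [3 3 3 / 0 0 0 / -4 5 5]. Elementwise product with the kernel and sum: 3·-1 + 3·1 + 3·-1 + 0·2 + 0·1 + 0·1 + -4·3 + 5·3 + 5·1.
Output[0,1]: The receptive field on the input at this output position is [3 -1 5 / 0 0 4 / 5 0 3]. Elementwise product with the kernel and sum: 3·-1 + -1·1 + 5·-1 + 0·2 + 0·1 + 4·1 + 5·3 + 0·3 + 3·1.

5 13 16
7 -4 3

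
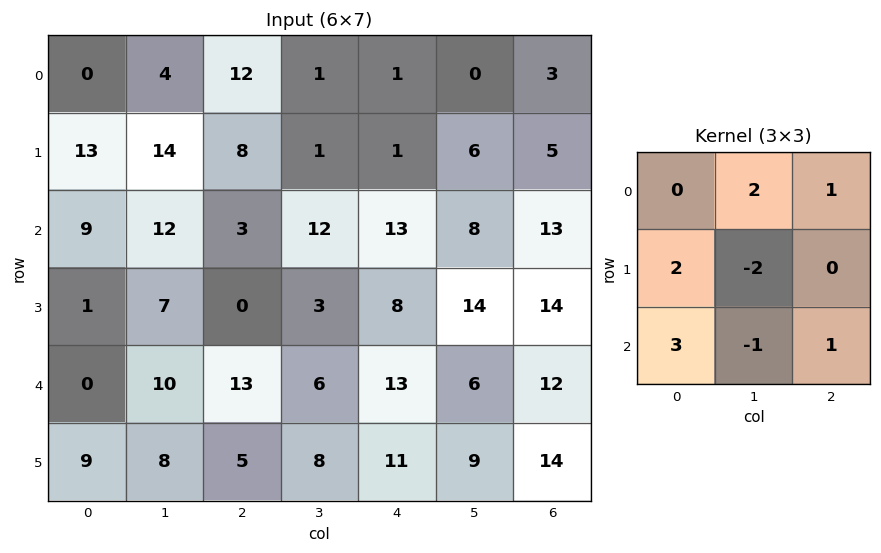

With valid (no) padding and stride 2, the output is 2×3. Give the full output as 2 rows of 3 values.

36 27 37
18 77 62

Output[0,0]: The receptive field on the input at this output position is [0 4 12 / 13 14 8 / 9 12 3]. Elementwise product with the kernel and sum: 4·2 + 12·1 + 13·2 + 14·-2 + 9·3 + 12·-1 + 3·1.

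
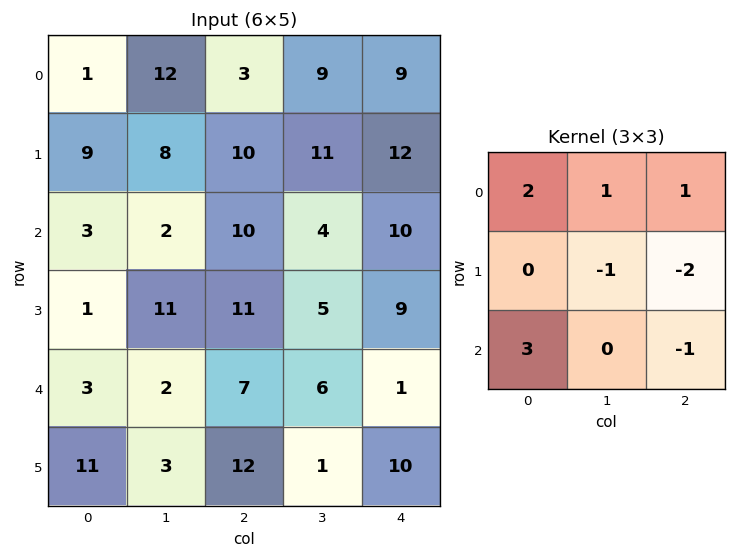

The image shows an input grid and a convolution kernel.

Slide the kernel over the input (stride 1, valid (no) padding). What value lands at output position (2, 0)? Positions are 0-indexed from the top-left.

The receptive field on the input at this output position is [3 2 10 / 1 11 11 / 3 2 7]. Elementwise product with the kernel and sum: 3·2 + 2·1 + 10·1 + 11·-1 + 11·-2 + 3·3 + 7·-1.

-13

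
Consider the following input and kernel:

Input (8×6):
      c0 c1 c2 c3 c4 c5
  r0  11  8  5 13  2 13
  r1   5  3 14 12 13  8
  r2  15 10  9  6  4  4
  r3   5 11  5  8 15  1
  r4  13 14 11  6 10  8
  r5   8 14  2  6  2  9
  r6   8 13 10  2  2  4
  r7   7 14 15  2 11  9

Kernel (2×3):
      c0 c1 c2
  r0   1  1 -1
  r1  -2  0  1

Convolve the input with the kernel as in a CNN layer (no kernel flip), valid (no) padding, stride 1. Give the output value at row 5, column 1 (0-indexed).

The receptive field on the input at this output position is [14 2 6 / 13 10 2]. Elementwise product with the kernel and sum: 14·1 + 2·1 + 6·-1 + 13·-2 + 2·1.

-14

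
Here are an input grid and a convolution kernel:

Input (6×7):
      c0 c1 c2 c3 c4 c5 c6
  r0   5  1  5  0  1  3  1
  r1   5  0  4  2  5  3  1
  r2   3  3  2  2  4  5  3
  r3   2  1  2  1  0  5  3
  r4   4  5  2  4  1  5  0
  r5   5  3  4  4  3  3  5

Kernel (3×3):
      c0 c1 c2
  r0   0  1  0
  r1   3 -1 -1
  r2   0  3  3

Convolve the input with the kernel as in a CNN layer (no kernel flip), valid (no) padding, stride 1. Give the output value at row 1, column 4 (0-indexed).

31

The receptive field on the input at this output position is [5 3 1 / 4 5 3 / 0 5 3]. Elementwise product with the kernel and sum: 3·1 + 4·3 + 5·-1 + 3·-1 + 5·3 + 3·3.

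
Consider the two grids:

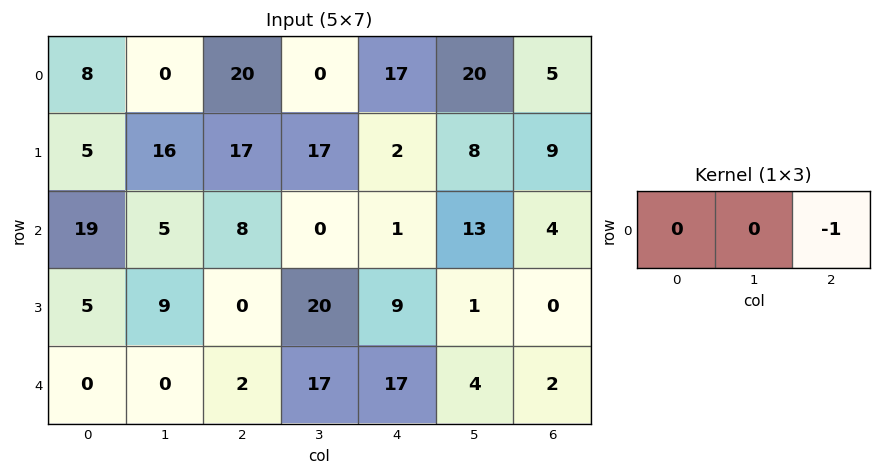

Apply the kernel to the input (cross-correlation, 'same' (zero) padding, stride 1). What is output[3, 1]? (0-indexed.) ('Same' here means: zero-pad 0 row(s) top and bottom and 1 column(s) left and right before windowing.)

0

The receptive field on the zero-padded input at this output position is [5 9 0]. Elementwise product with the kernel and sum: 0·-1.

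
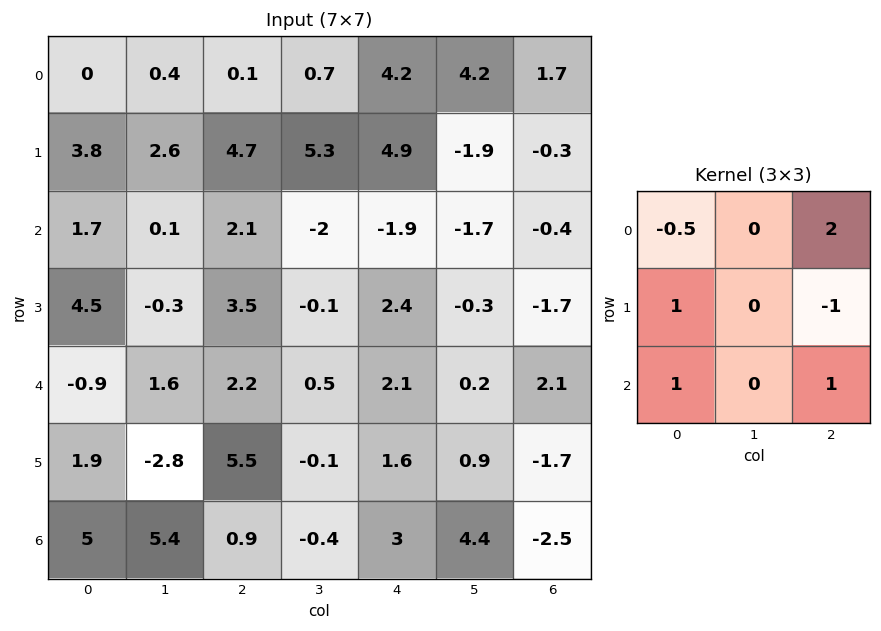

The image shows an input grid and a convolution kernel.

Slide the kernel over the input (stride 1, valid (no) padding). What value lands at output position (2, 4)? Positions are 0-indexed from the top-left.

The receptive field on the input at this output position is [-1.9 -1.7 -0.4 / 2.4 -0.3 -1.7 / 2.1 0.2 2.1]. Elementwise product with the kernel and sum: -1.9·-0.5 + -0.4·2 + 2.4·1 + -1.7·-1 + 2.1·1 + 2.1·1.

8.45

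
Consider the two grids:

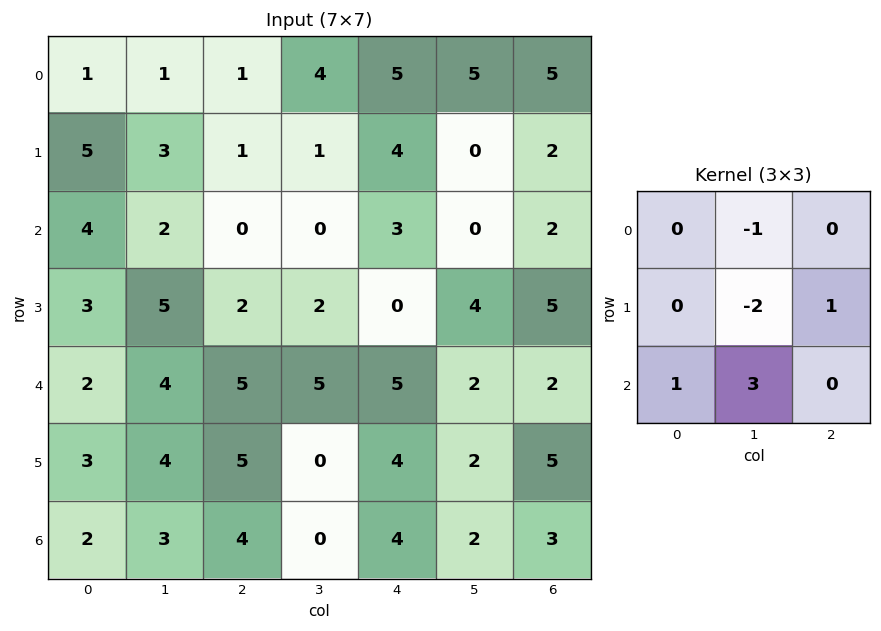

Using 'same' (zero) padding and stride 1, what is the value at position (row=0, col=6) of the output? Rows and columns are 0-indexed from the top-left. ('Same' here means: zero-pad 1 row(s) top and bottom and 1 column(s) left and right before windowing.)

-4

The receptive field on the zero-padded input at this output position is [0 0 0 / 5 5 0 / 0 2 0]. Elementwise product with the kernel and sum: 0·-1 + 5·-2 + 0·1 + 0·1 + 2·3.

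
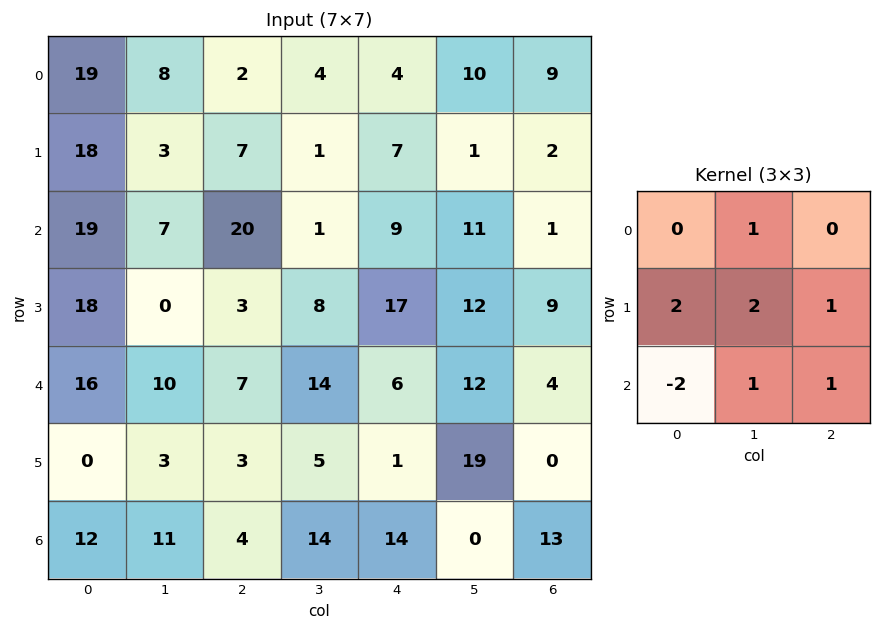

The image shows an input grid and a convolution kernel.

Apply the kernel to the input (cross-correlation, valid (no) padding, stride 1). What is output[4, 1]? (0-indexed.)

20

The receptive field on the input at this output position is [10 7 14 / 3 3 5 / 11 4 14]. Elementwise product with the kernel and sum: 7·1 + 3·2 + 3·2 + 5·1 + 11·-2 + 4·1 + 14·1.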